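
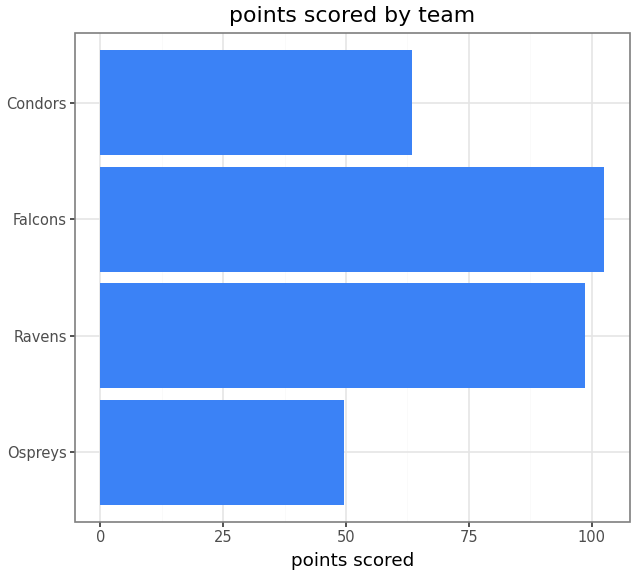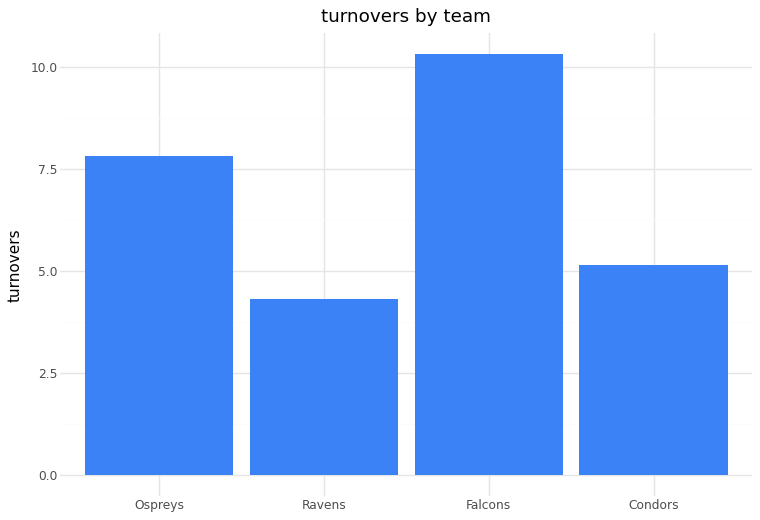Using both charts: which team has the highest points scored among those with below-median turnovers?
Chart 2 median turnovers ≈ 6; below-median teams: Ravens, Condors. Among those, Ravens has the highest points scored (≈ 100).

Ravens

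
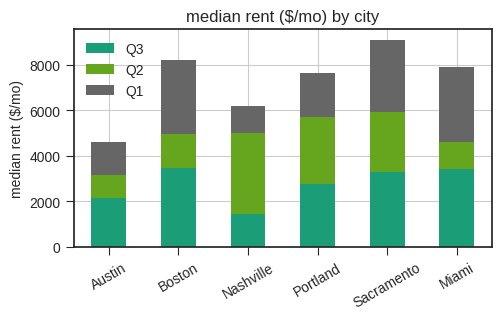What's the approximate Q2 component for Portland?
≈ 3000

Q2 top ≈ 6000, bottom ≈ 3000; segment ≈ 3000.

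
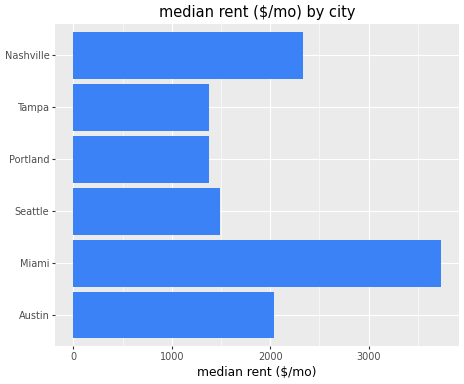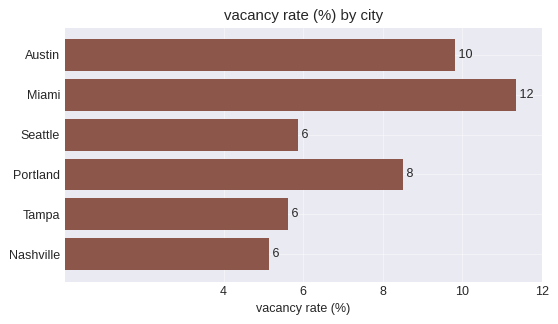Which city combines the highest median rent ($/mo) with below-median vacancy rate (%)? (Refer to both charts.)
Nashville

Chart 2 median vacancy rate (%) ≈ 8; below-median cities: Seattle, Tampa, Nashville. Among those, Nashville has the highest median rent ($/mo) (≈ 2500).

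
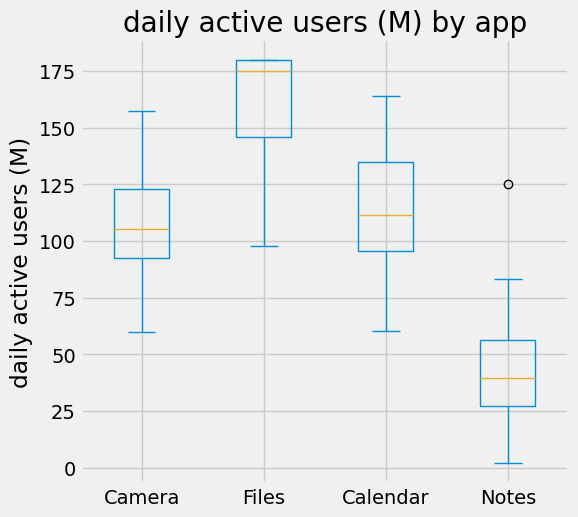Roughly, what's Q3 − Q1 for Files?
≈ 40

Q3 ≈ 180, Q1 ≈ 140; IQR ≈ 40.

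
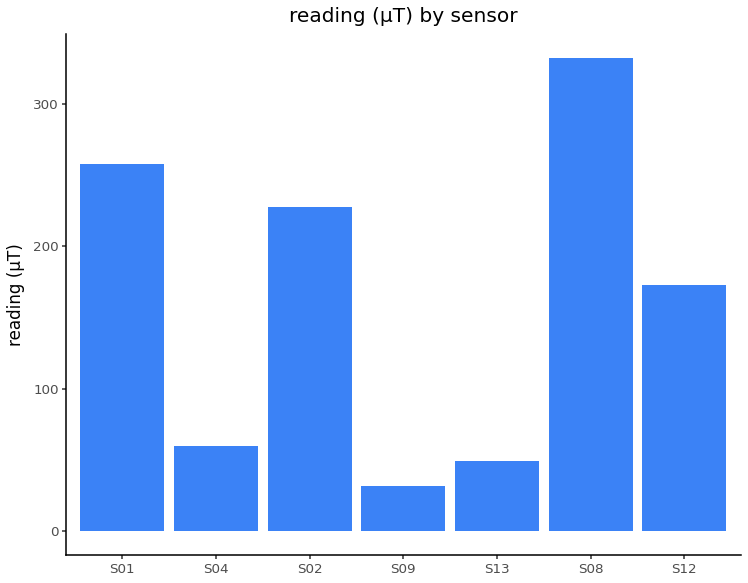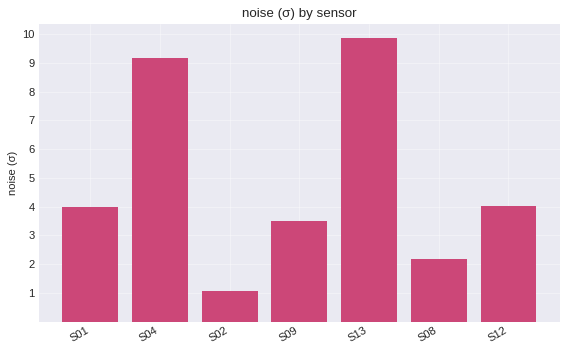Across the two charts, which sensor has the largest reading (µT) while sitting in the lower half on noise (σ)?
Chart 2 median noise (σ) ≈ 4; below-median sensors: S02, S09, S08. Among those, S08 has the highest reading (µT) (≈ 350).

S08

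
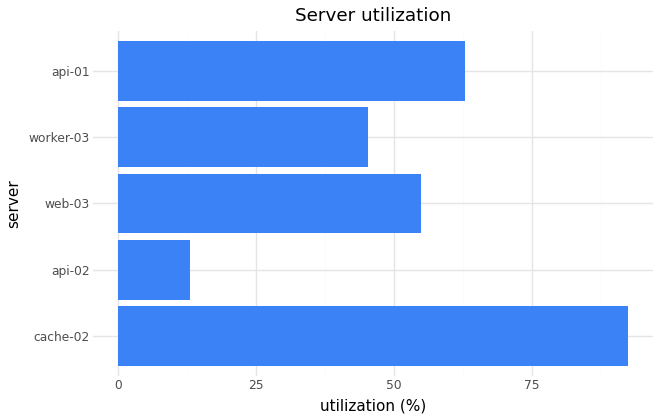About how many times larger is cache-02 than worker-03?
cache-02 ≈ 90, worker-03 ≈ 50; 90/50 ≈ 1.8.

≈ 1.8×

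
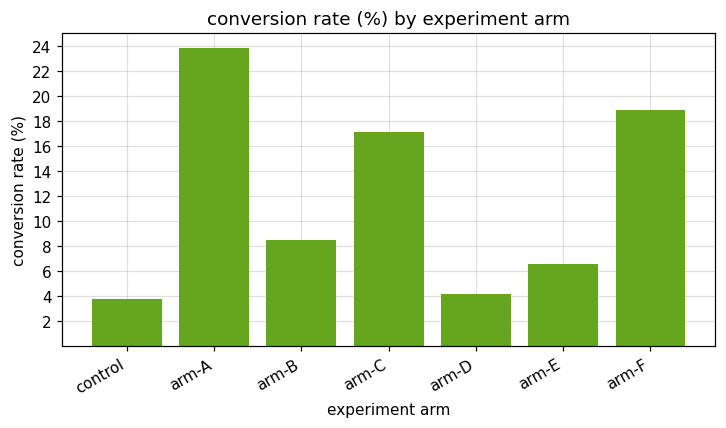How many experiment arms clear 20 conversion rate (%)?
1

Above 20: arm-A.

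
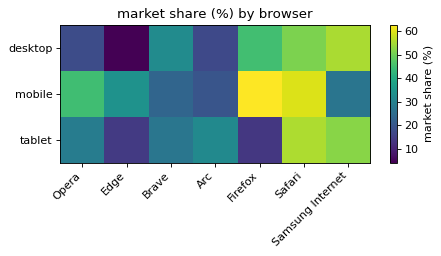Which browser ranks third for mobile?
Top 4 for mobile: Firefox ≈ 65, Safari ≈ 60, Opera ≈ 45, Edge ≈ 35.

Opera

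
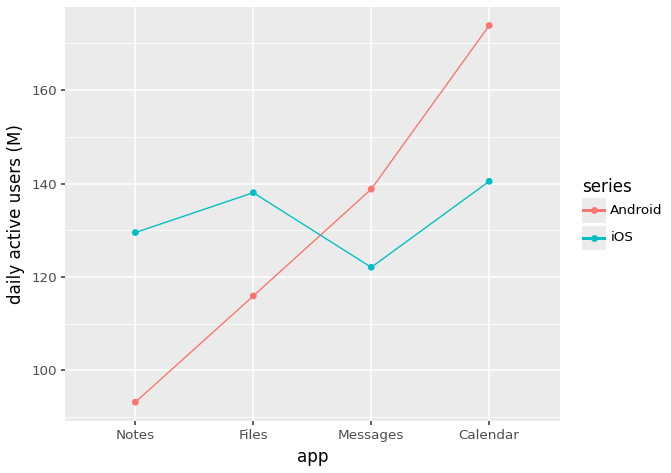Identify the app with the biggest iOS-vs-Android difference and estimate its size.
Notes, ≈ 40 M

Notes: iOS ≈ 130, Android ≈ 90 → gap ≈ 40. Next-largest (Calendar) is only ≈ 30.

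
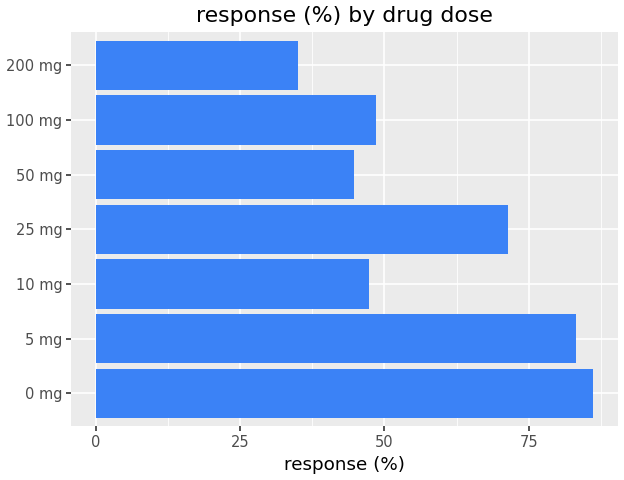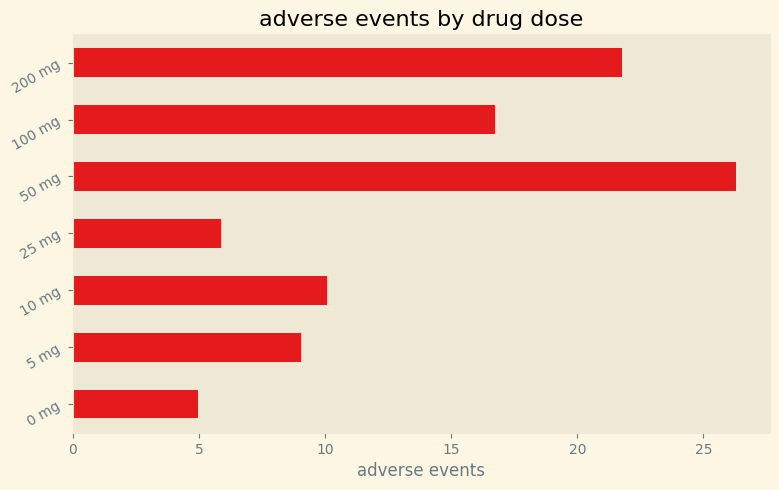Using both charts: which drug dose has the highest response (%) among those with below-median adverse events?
Chart 2 median adverse events ≈ 10; below-median drug doses: 0 mg, 5 mg, 25 mg. Among those, 0 mg has the highest response (%) (≈ 90).

0 mg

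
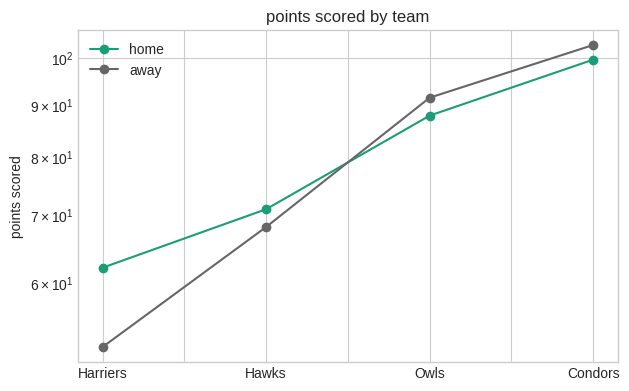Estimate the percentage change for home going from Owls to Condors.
≈ +11.1%

Owls ≈ 90, Condors ≈ 100; (100 − 90) / 90 ≈ +11.1%.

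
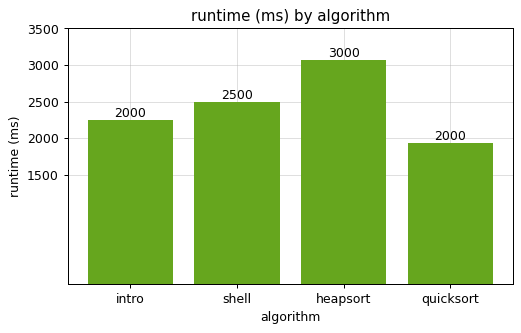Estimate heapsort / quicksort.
≈ 1.5×

heapsort ≈ 3000, quicksort ≈ 2000; 3000/2000 ≈ 1.5.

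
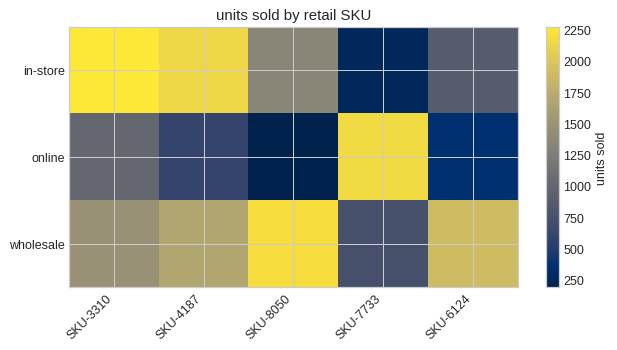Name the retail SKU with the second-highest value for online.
SKU-3310

Top 3 for online: SKU-7733 ≈ 2200, SKU-3310 ≈ 1000, SKU-4187 ≈ 600.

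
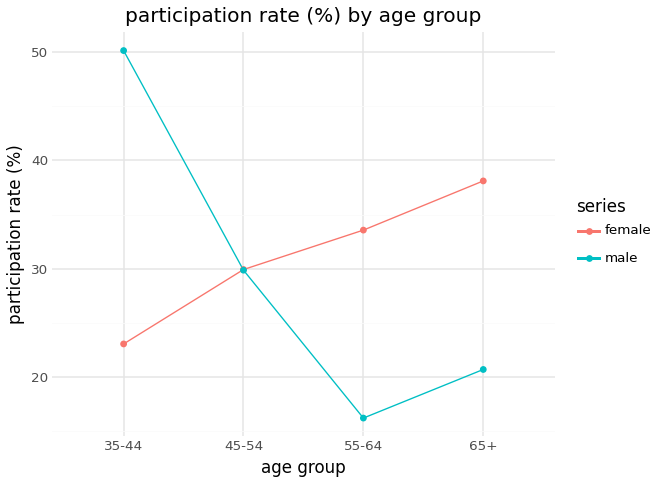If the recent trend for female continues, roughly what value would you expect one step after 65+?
≈ 45

Last three: 30, 35, 40 → slope ≈ 5/step → next ≈ 45.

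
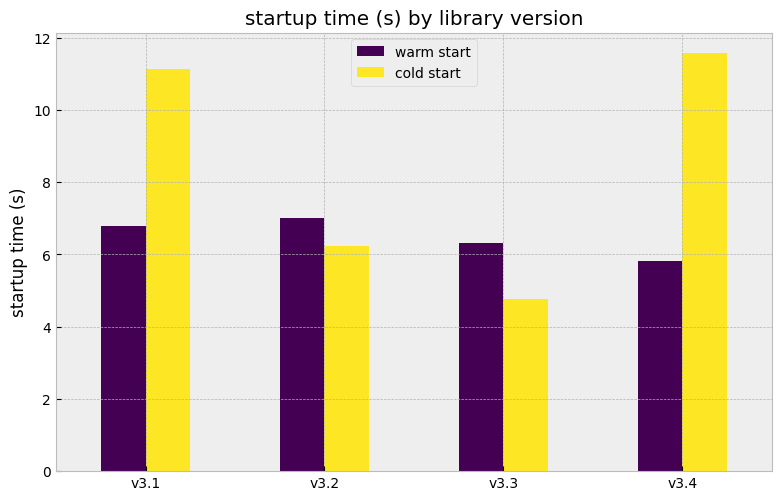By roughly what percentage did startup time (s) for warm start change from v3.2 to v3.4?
v3.2 ≈ 7, v3.4 ≈ 6; (6 − 7) / 7 ≈ -14.3%.

≈ -14.3%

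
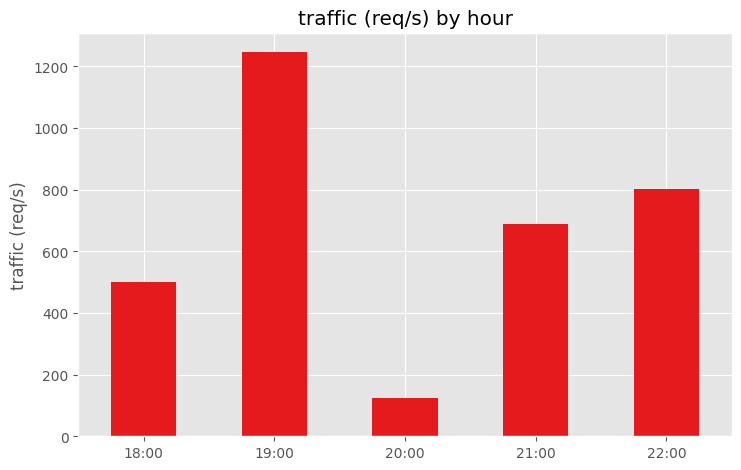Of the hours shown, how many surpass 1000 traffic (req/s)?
1

Above 1000: 19:00.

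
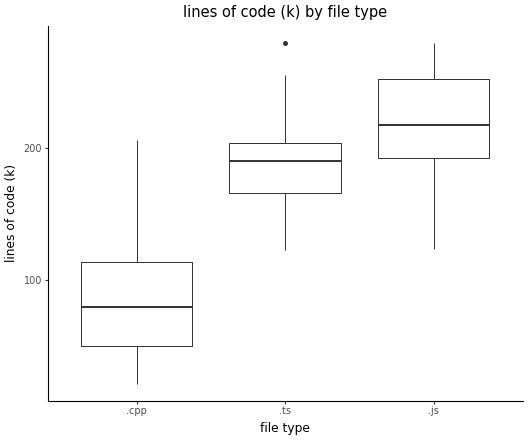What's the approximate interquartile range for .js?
≈ 60

Q3 ≈ 260, Q1 ≈ 200; IQR ≈ 60.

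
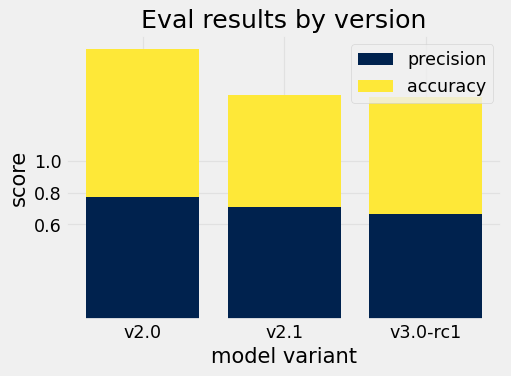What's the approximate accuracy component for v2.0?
accuracy top ≈ 1.8, bottom ≈ 0.8; segment ≈ 1.0.

≈ 1.0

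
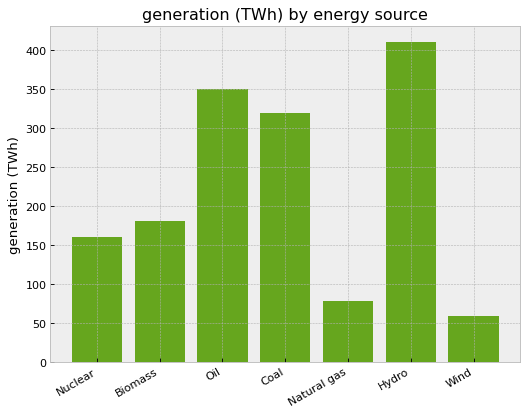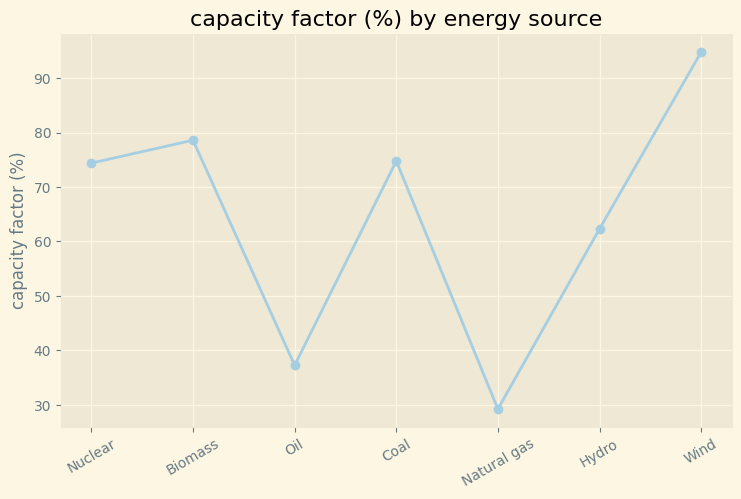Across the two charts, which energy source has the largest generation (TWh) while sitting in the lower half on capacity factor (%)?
Chart 2 median capacity factor (%) ≈ 70; below-median energy sources: Oil, Natural gas, Hydro. Among those, Hydro has the highest generation (TWh) (≈ 400).

Hydro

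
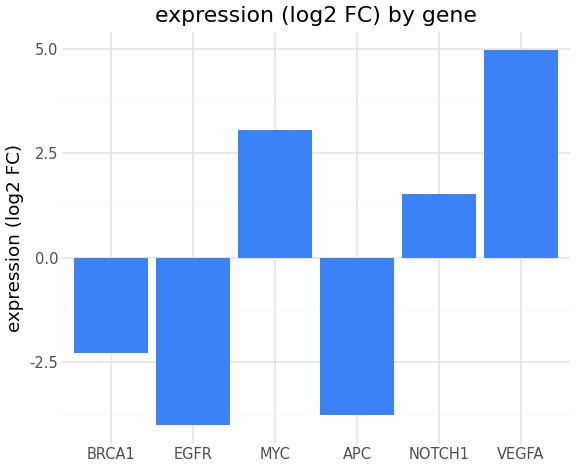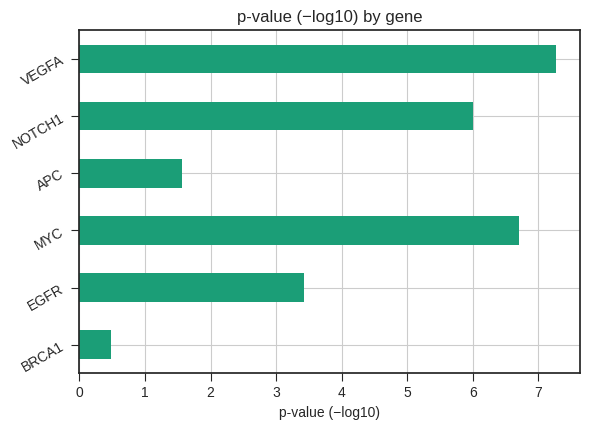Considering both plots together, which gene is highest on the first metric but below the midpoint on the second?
Chart 2 median p-value (−log10) ≈ 5; below-median genes: BRCA1, EGFR, APC. Among those, BRCA1 has the highest expression (log2 FC) (≈ -2.5).

BRCA1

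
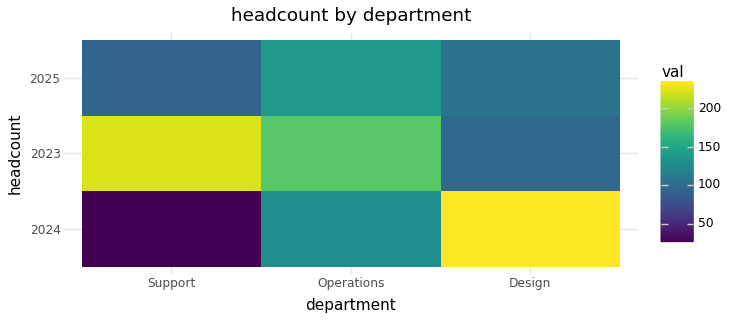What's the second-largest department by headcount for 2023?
Operations

Top 3 for 2023: Support ≈ 220, Operations ≈ 180, Design ≈ 100.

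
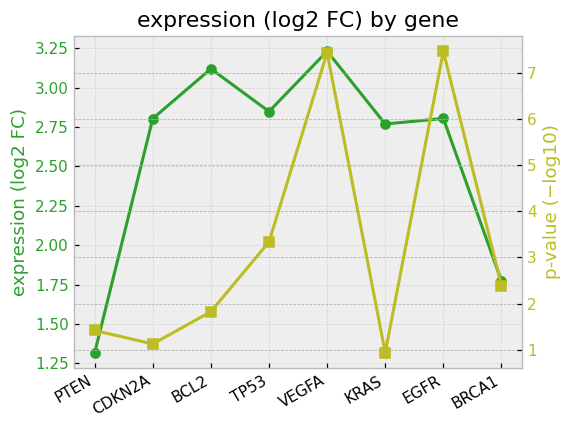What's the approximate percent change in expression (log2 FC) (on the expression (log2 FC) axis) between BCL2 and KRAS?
BCL2 ≈ 3.2, KRAS ≈ 2.8; (2.8 − 3.2) / 3.2 ≈ -12.5%.

≈ -12.5%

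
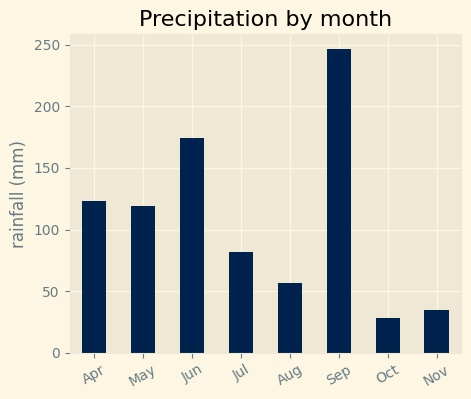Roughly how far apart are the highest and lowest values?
Max Sep ≈ 250, min Oct ≈ 25; range ≈ 225.

≈ 225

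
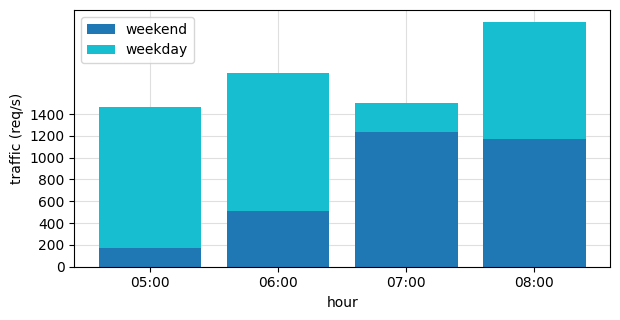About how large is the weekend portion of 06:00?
weekend top ≈ 600, bottom ≈ 0; segment ≈ 600.

≈ 600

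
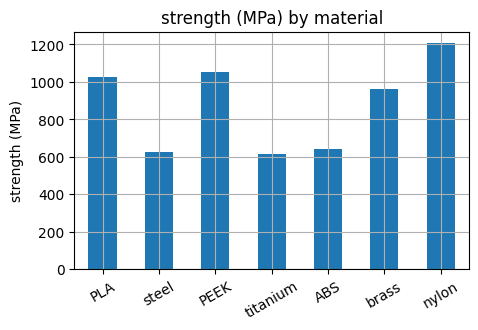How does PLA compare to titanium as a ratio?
≈ 1.67×

PLA ≈ 1000, titanium ≈ 600; 1000/600 ≈ 1.67.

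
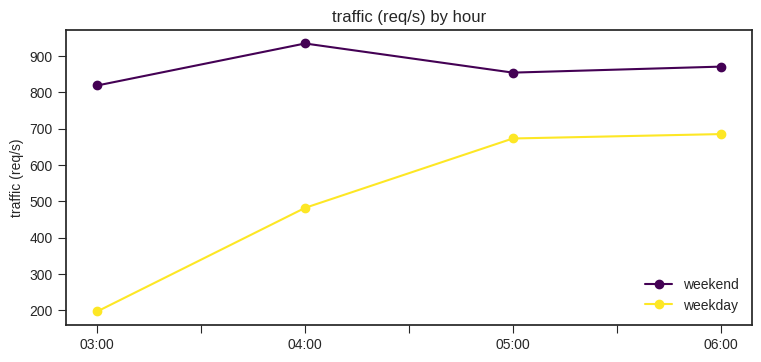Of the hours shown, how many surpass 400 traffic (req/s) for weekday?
Above 400: 04:00, 05:00, 06:00.

3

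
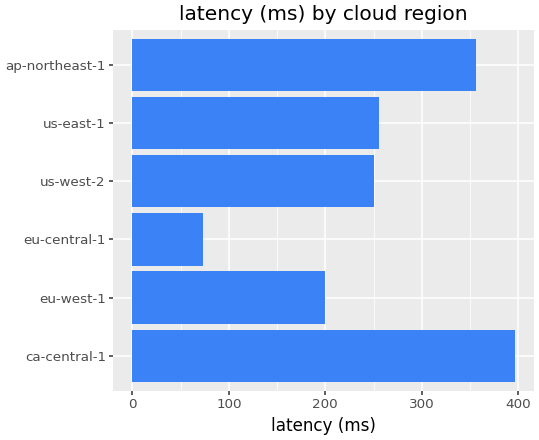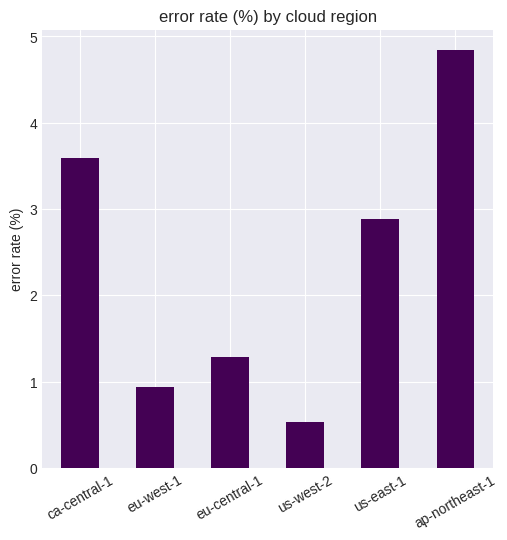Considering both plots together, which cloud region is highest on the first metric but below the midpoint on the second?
Chart 2 median error rate (%) ≈ 2; below-median cloud regions: eu-west-1, eu-central-1, us-west-2. Among those, us-west-2 has the highest latency (ms) (≈ 250).

us-west-2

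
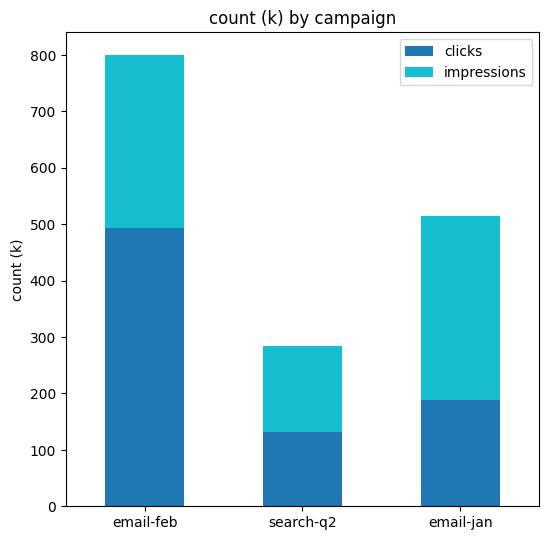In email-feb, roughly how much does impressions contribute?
≈ 300

impressions top ≈ 800, bottom ≈ 500; segment ≈ 300.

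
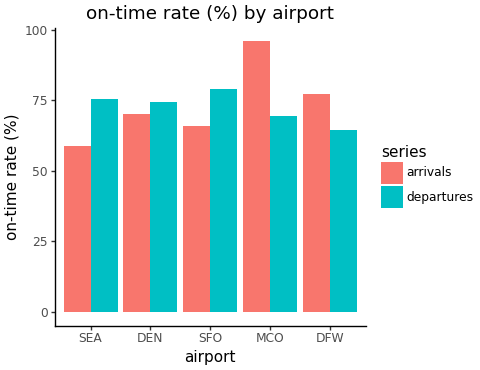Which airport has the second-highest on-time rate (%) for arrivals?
DFW

Top 3 for arrivals: MCO ≈ 100, DFW ≈ 80, DEN ≈ 70.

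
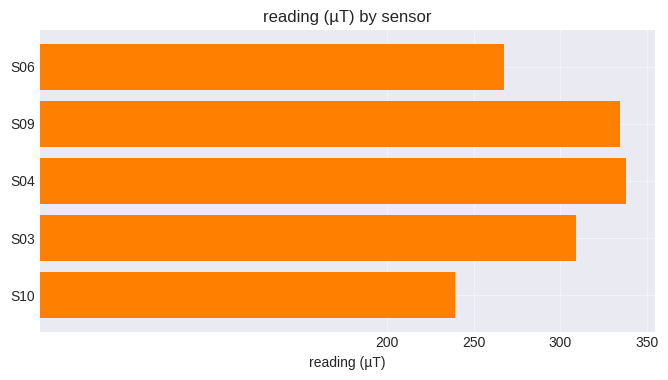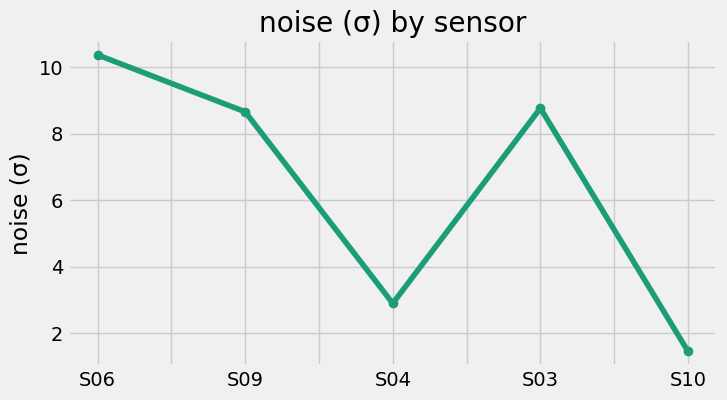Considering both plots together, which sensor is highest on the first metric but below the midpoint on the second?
S04

Chart 2 median noise (σ) ≈ 9; below-median sensors: S04, S10. Among those, S04 has the highest reading (µT) (≈ 350).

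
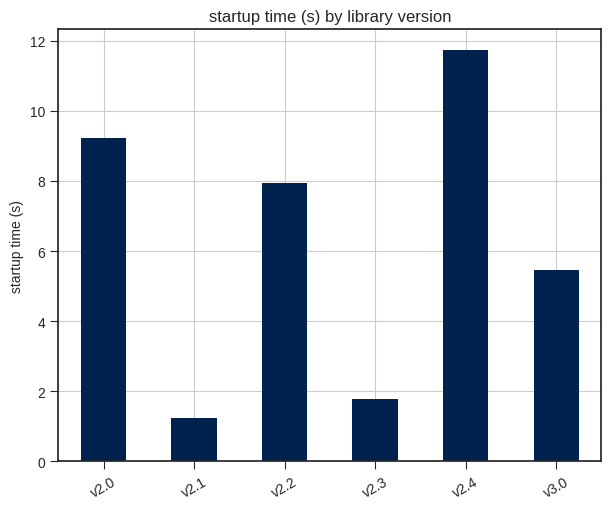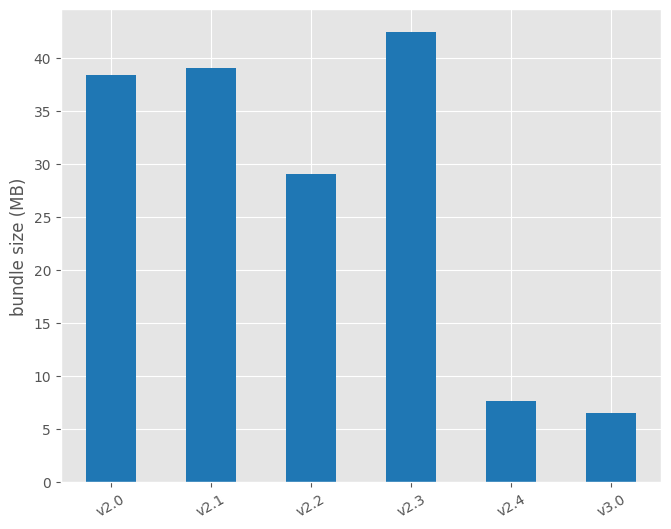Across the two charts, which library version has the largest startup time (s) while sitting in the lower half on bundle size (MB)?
v2.4

Chart 2 median bundle size (MB) ≈ 35; below-median library versions: v2.2, v2.4, v3.0. Among those, v2.4 has the highest startup time (s) (≈ 12).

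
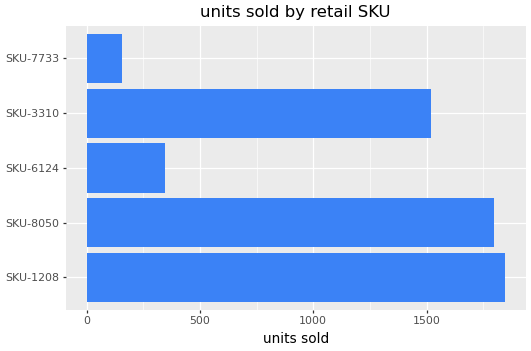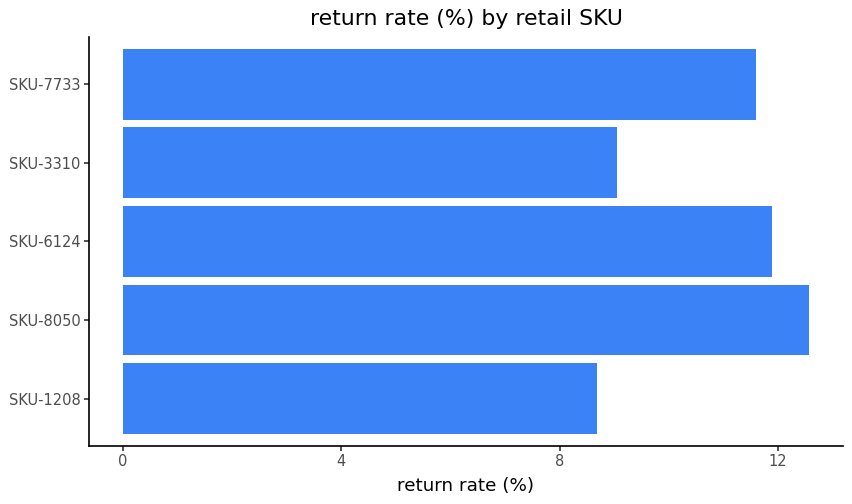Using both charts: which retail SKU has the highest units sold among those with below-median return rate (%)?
SKU-1208

Chart 2 median return rate (%) ≈ 12; below-median retail SKUs: SKU-1208, SKU-3310. Among those, SKU-1208 has the highest units sold (≈ 1800).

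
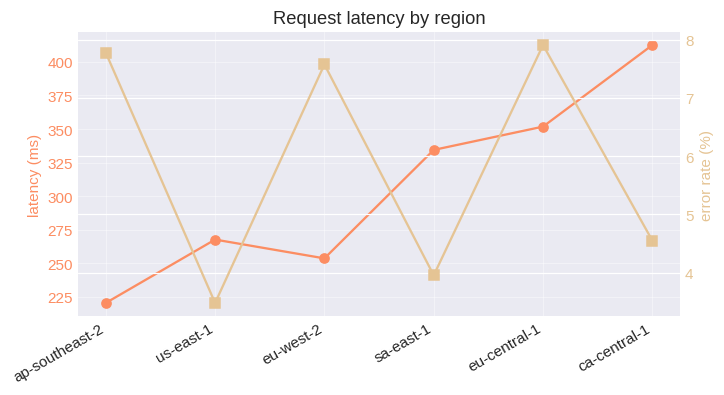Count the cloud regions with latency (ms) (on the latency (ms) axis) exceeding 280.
3

Above 280: sa-east-1, eu-central-1, ca-central-1.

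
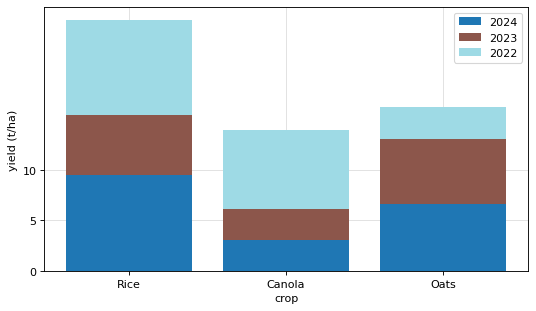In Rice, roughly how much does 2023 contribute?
2023 top ≈ 15, bottom ≈ 10; segment ≈ 5.

≈ 5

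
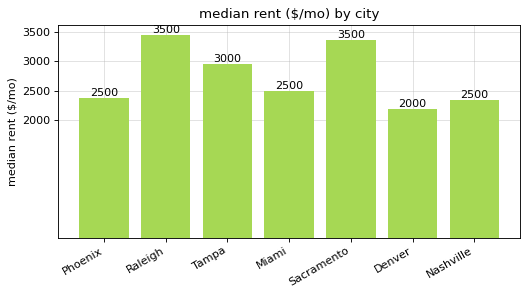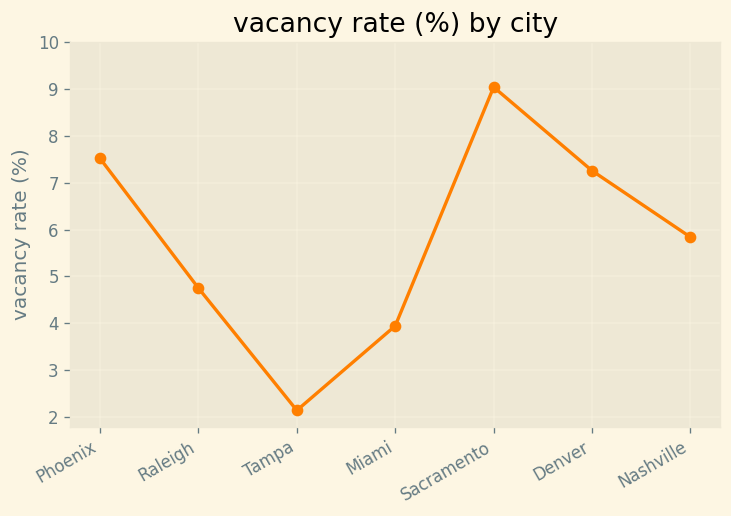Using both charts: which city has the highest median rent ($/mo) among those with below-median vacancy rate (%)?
Raleigh

Chart 2 median vacancy rate (%) ≈ 6; below-median cities: Raleigh, Tampa, Miami. Among those, Raleigh has the highest median rent ($/mo) (≈ 3500).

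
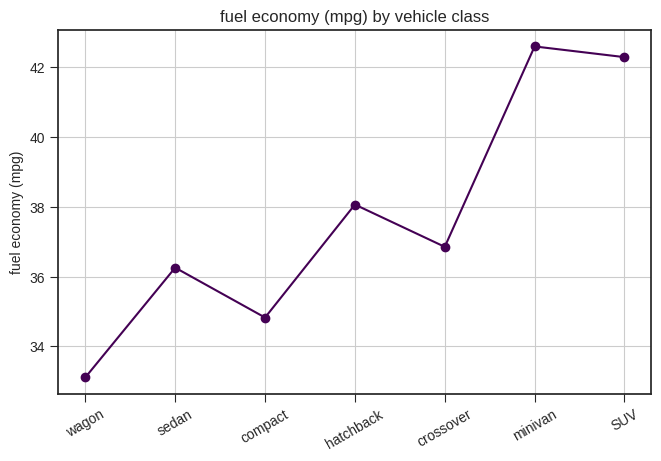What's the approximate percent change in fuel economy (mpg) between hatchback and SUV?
hatchback ≈ 38, SUV ≈ 42; (42 − 38) / 38 ≈ +10.5%.

≈ +10.5%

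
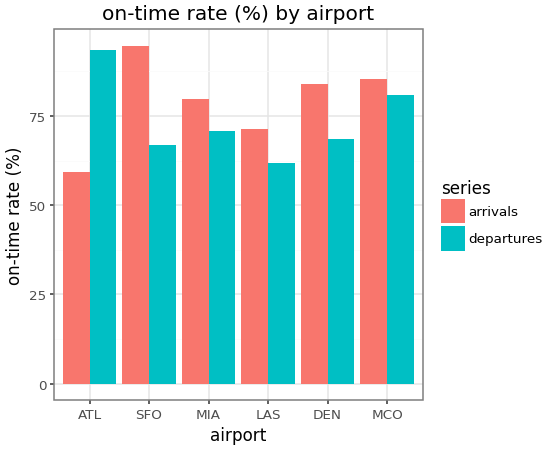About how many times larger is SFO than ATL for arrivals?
≈ 1.5×

SFO ≈ 90, ATL ≈ 60; 90/60 ≈ 1.5.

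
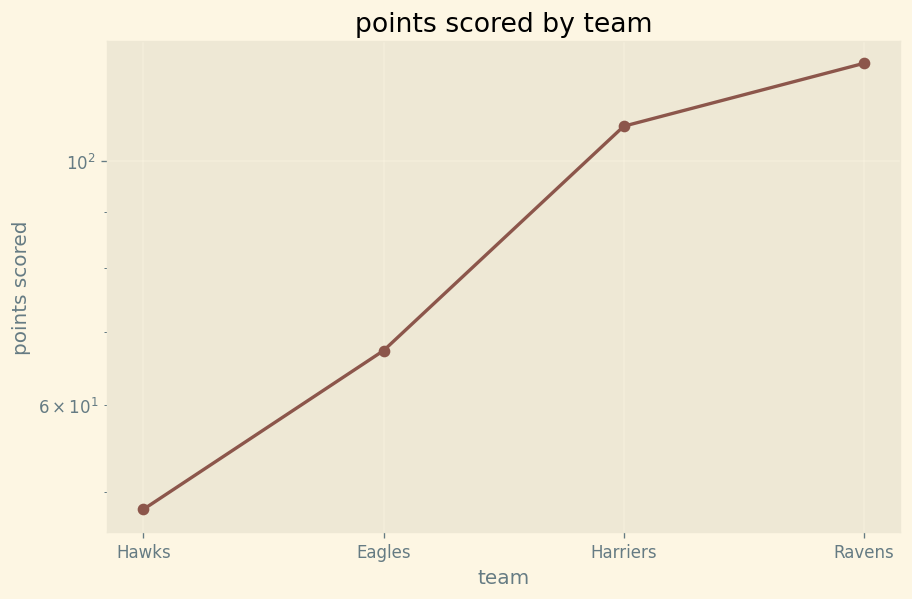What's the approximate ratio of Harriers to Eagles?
Harriers ≈ 110, Eagles ≈ 70; 110/70 ≈ 1.57.

≈ 1.57×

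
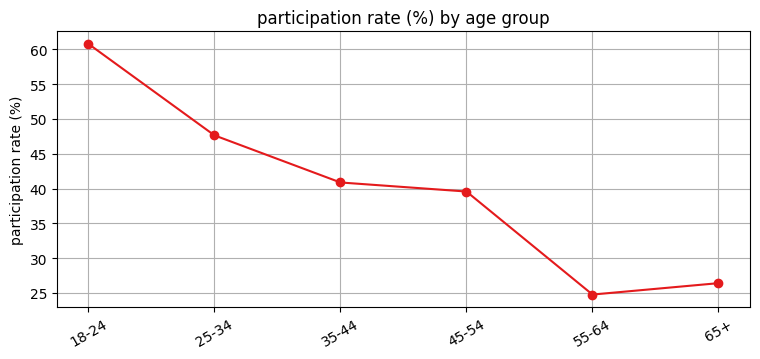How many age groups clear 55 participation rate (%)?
Above 55: 18-24.

1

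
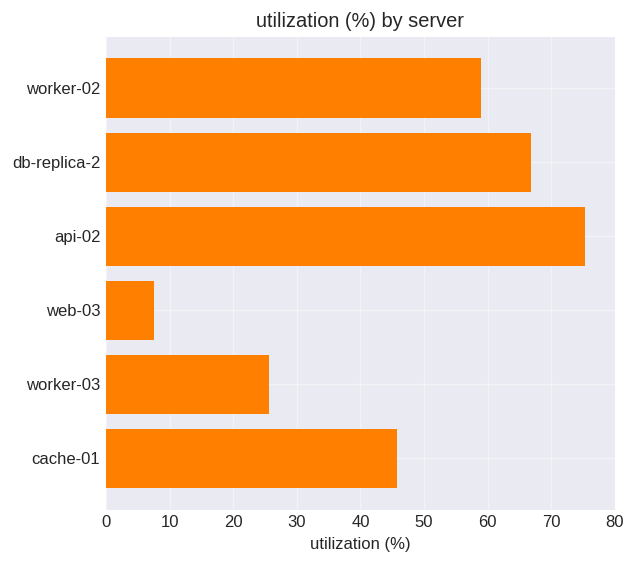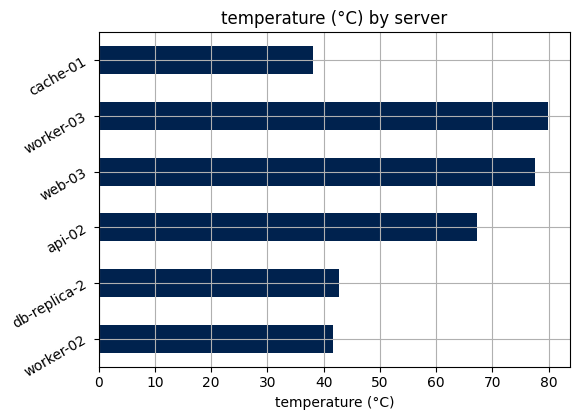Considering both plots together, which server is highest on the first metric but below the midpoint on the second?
Chart 2 median temperature (°C) ≈ 50; below-median servers: worker-02, db-replica-2, cache-01. Among those, db-replica-2 has the highest utilization (%) (≈ 70).

db-replica-2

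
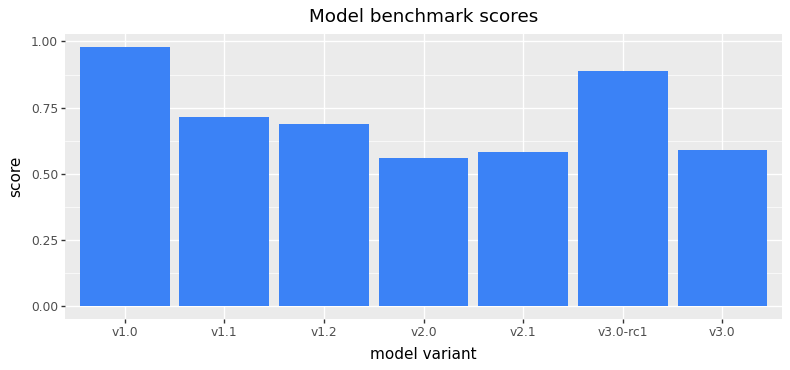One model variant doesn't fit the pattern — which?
v1.0 ≈ 1.0; the rest sit between ≈ 0.6 and ≈ 0.9.

v1.0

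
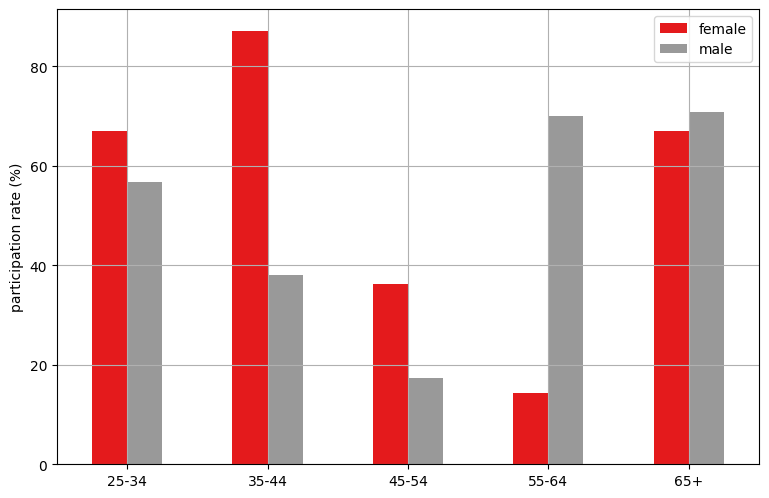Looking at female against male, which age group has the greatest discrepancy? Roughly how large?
55-64: female ≈ 10, male ≈ 70 → gap ≈ 60. Next-largest (35-44) is only ≈ 50.

55-64, ≈ 60 %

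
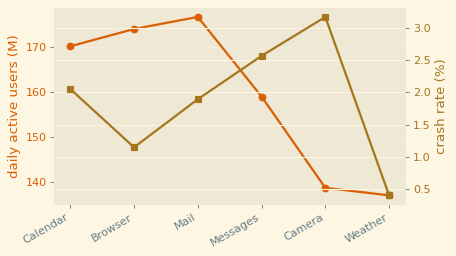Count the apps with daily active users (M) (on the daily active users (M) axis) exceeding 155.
Above 155: Calendar, Browser, Mail, Messages.

4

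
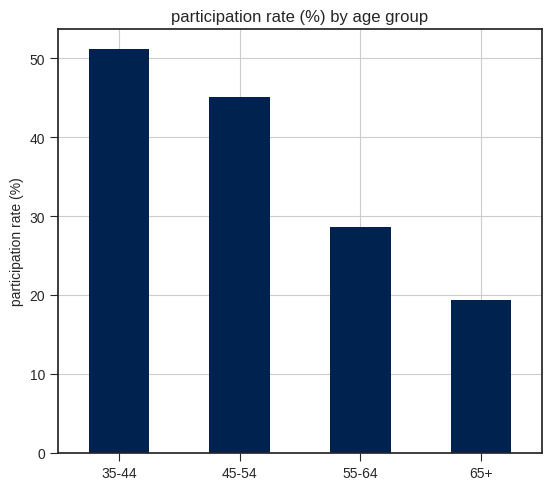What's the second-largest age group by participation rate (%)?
Top 3: 35-44 ≈ 50, 45-54 ≈ 45, 55-64 ≈ 30.

45-54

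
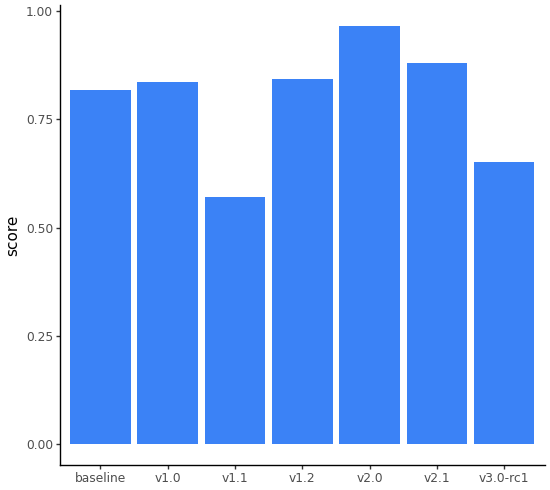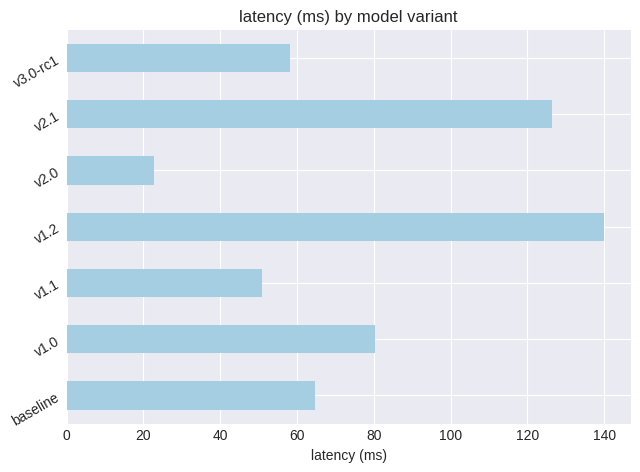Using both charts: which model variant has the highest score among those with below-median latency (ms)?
v2.0

Chart 2 median latency (ms) ≈ 60; below-median model variants: v1.1, v2.0, v3.0-rc1. Among those, v2.0 has the highest score (≈ 1).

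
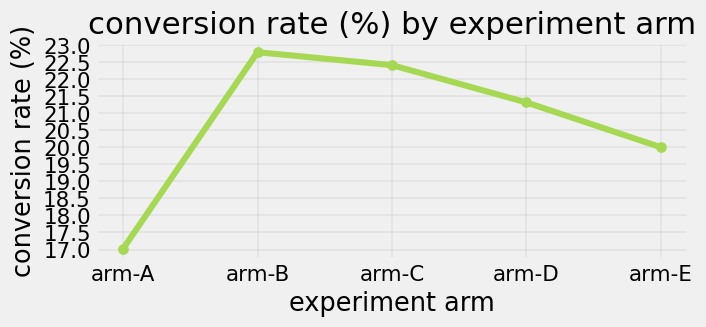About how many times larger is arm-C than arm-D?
≈ 1.05×

arm-C ≈ 22.5, arm-D ≈ 21.5; 22.5/21.5 ≈ 1.05.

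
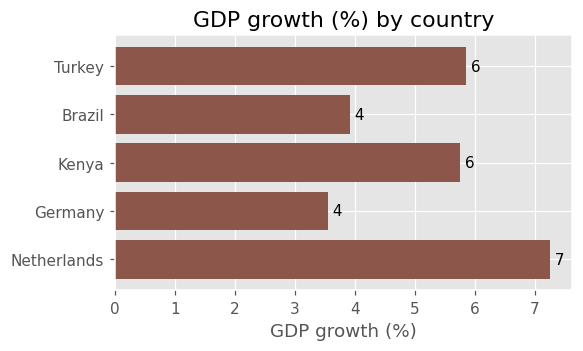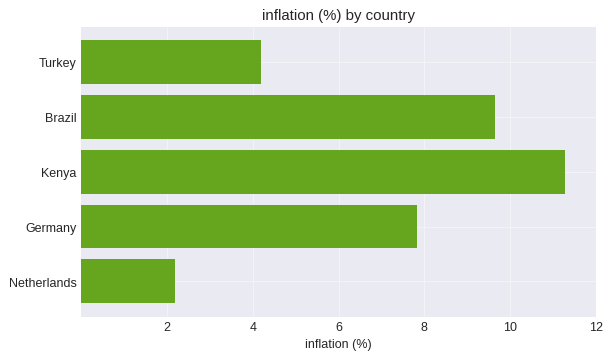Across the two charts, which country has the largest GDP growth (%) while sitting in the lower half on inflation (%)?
Netherlands

Chart 2 median inflation (%) ≈ 8; below-median countries: Turkey, Netherlands. Among those, Netherlands has the highest GDP growth (%) (≈ 7).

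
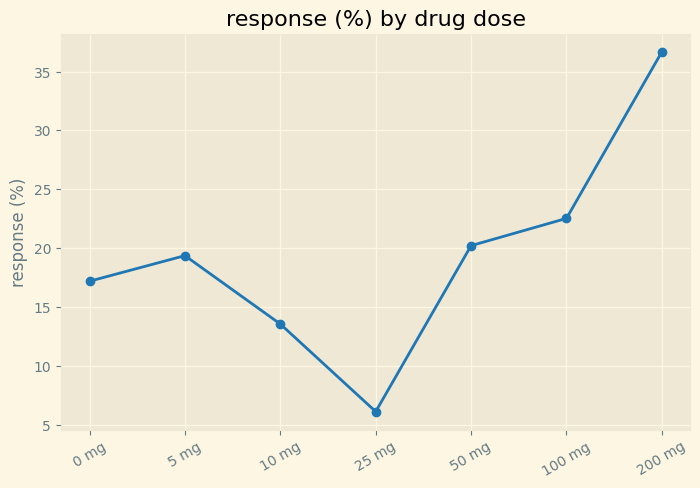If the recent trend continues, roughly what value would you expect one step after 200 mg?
Last three: 20, 25, 35 → slope ≈ 7.5/step → next ≈ 42.5.

≈ 42.5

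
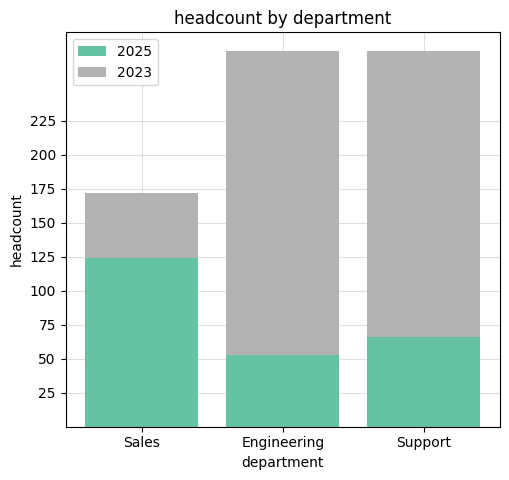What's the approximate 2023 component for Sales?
≈ 50

2023 top ≈ 175, bottom ≈ 125; segment ≈ 50.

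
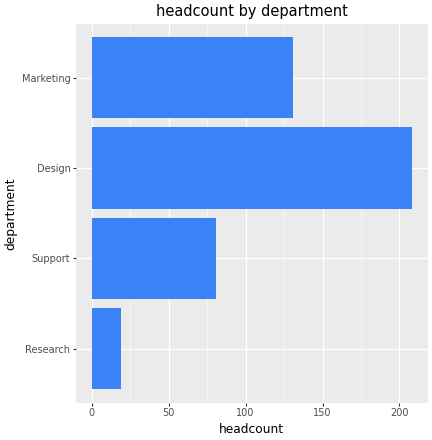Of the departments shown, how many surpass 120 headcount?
2

Above 120: Design, Marketing.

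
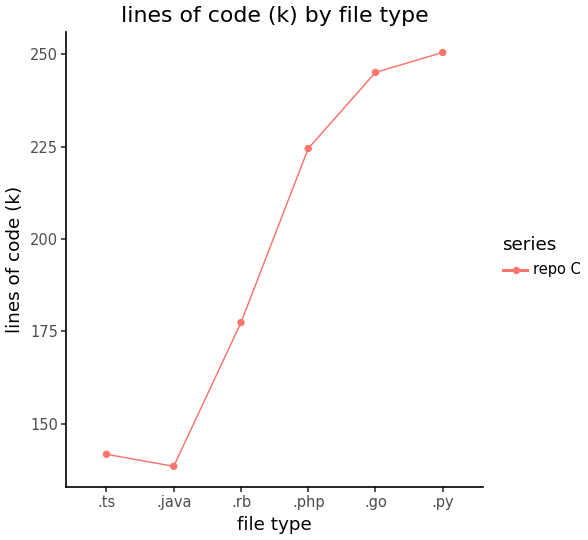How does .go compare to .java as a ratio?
.go ≈ 250, .java ≈ 140; 250/140 ≈ 1.79.

≈ 1.79×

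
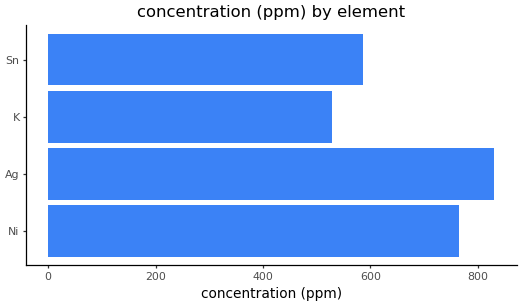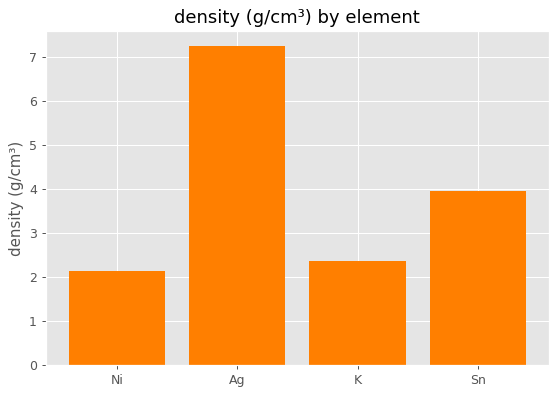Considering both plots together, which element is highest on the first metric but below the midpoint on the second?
Chart 2 median density (g/cm³) ≈ 3; below-median elements: Ni, K. Among those, Ni has the highest concentration (ppm) (≈ 800).

Ni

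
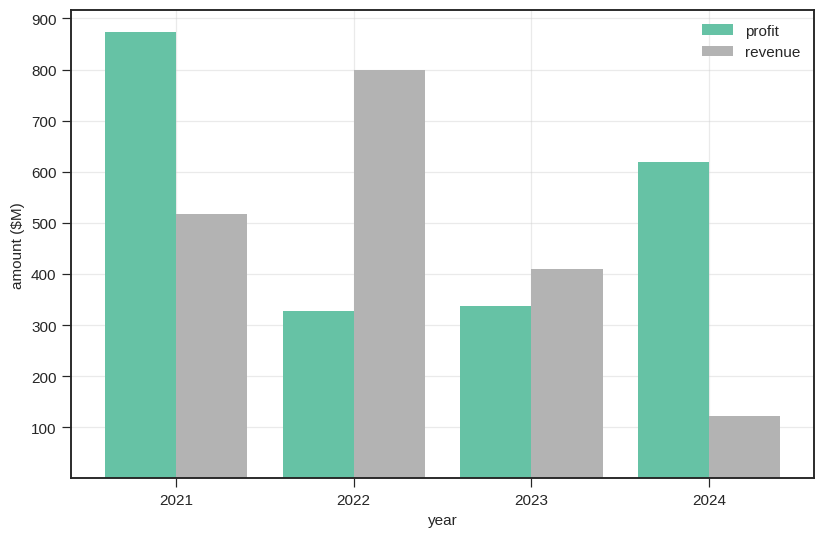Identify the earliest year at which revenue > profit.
2021: revenue ≈ 500 vs profit ≈ 900 (not yet); 2022: revenue ≈ 800 vs profit ≈ 300 (first crossover).

2022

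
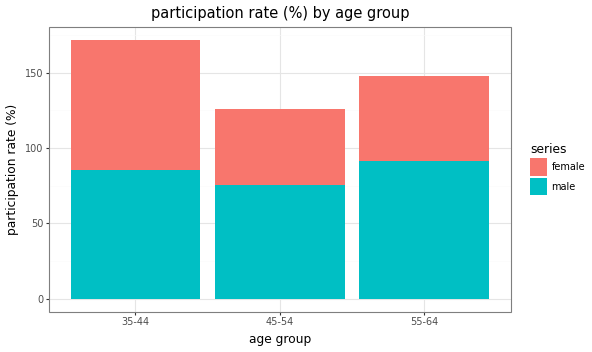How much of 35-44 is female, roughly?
female top ≈ 180, bottom ≈ 80; segment ≈ 100.

≈ 100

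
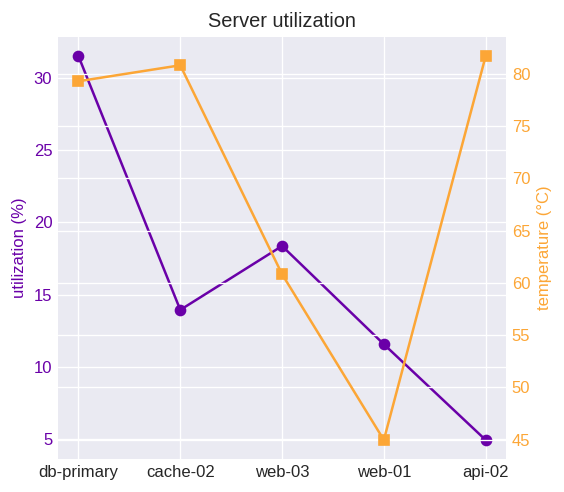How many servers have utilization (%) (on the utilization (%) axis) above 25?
1

Above 25: db-primary.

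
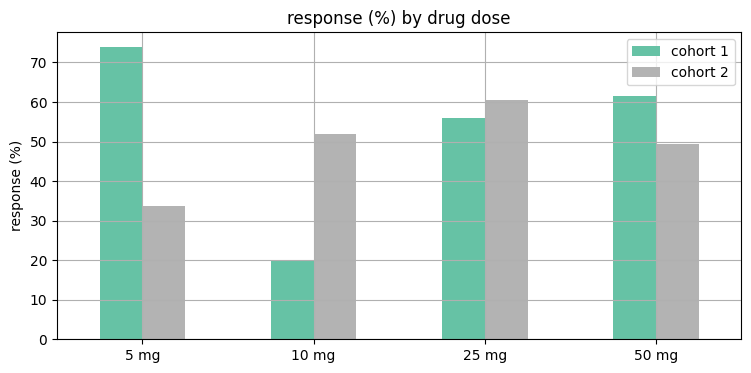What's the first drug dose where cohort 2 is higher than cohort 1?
5 mg: cohort 2 ≈ 30 vs cohort 1 ≈ 70 (not yet); 10 mg: cohort 2 ≈ 50 vs cohort 1 ≈ 20 (first crossover).

10 mg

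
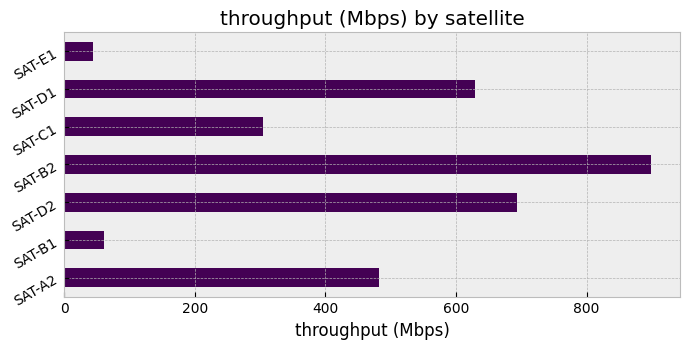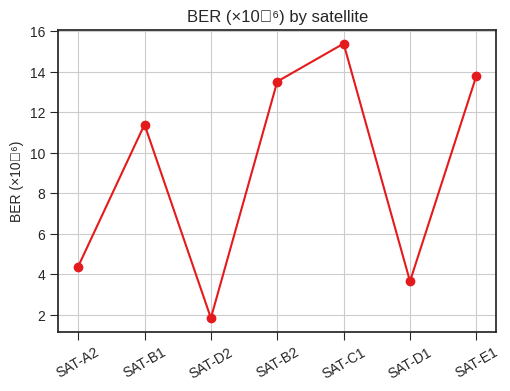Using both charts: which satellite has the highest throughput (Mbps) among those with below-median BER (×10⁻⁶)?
Chart 2 median BER (×10⁻⁶) ≈ 12; below-median satellites: SAT-A2, SAT-D2, SAT-D1. Among those, SAT-D2 has the highest throughput (Mbps) (≈ 700).

SAT-D2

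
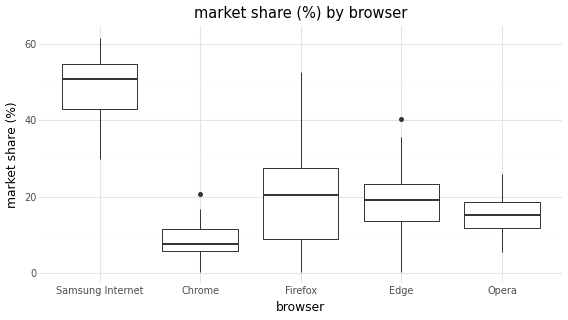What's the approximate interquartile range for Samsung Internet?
Q3 ≈ 55, Q1 ≈ 45; IQR ≈ 10.

≈ 10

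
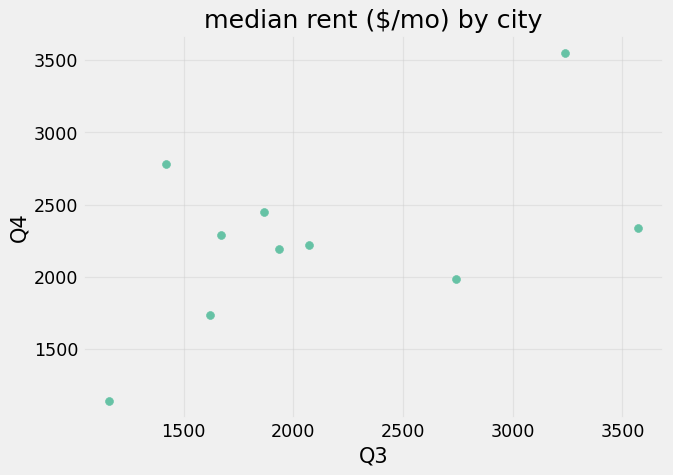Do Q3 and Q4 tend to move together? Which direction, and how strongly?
Points are positively correlated; moderate (|r| ≈ 0.5).

positive, moderate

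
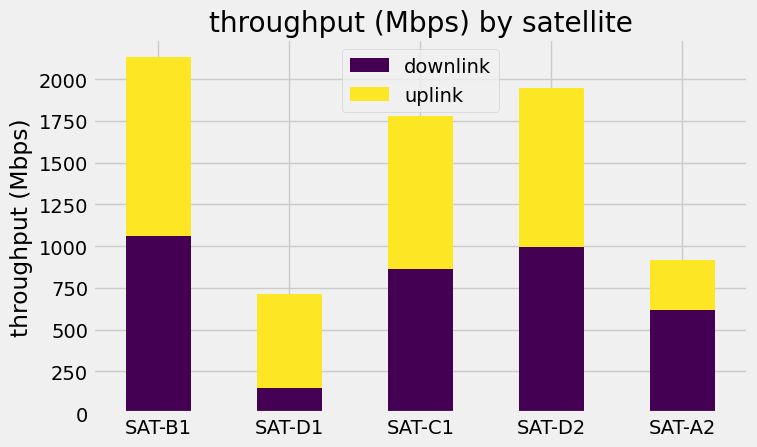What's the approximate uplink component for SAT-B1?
≈ 1200

uplink top ≈ 2200, bottom ≈ 1000; segment ≈ 1200.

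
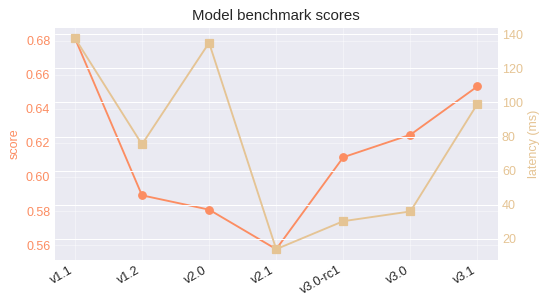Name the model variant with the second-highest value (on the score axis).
Top 3 (on the score axis): v1.1 ≈ 0.68, v3.1 ≈ 0.66, v3.0 ≈ 0.62.

v3.1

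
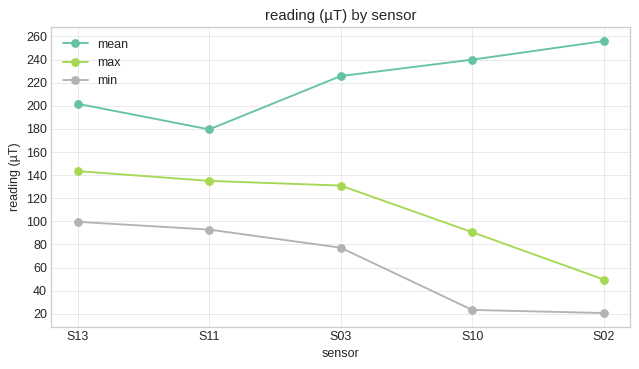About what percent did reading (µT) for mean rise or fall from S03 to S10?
≈ +9.1%

S03 ≈ 220, S10 ≈ 240; (240 − 220) / 220 ≈ +9.1%.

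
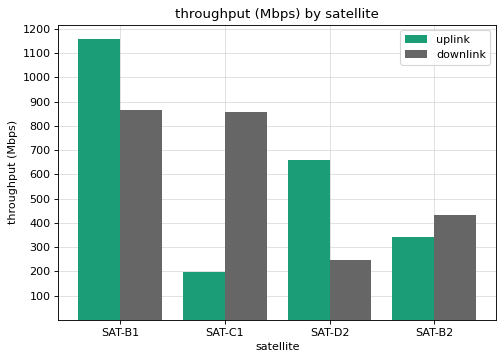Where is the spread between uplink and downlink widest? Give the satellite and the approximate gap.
SAT-C1: uplink ≈ 200, downlink ≈ 900 → gap ≈ 700. Next-largest (SAT-D2) is only ≈ 500.

SAT-C1, ≈ 700 Mbps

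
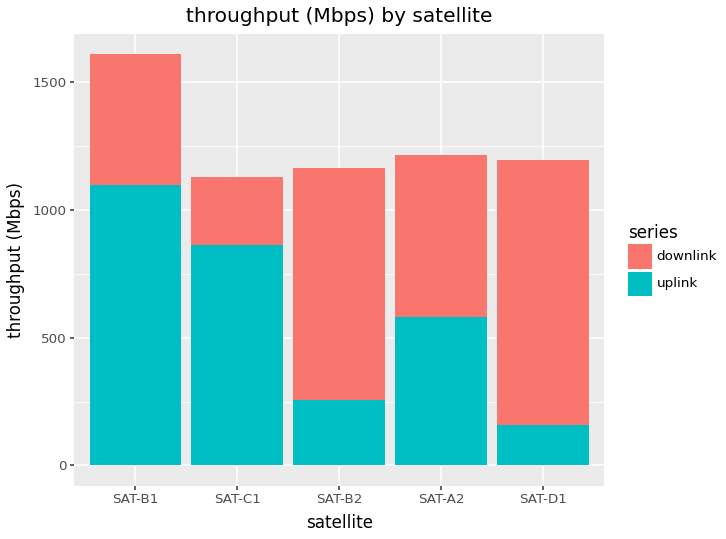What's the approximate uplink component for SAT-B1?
≈ 1000

uplink top ≈ 1000, bottom ≈ 0; segment ≈ 1000.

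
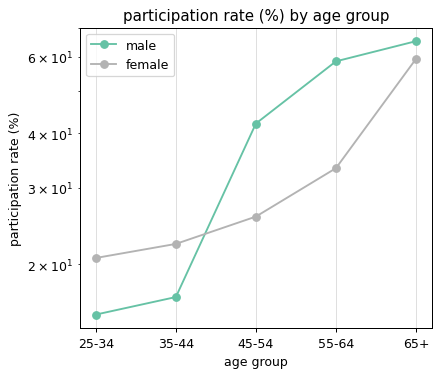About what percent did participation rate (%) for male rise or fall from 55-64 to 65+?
≈ +8.3%

55-64 ≈ 60, 65+ ≈ 65; (65 − 60) / 60 ≈ +8.3%.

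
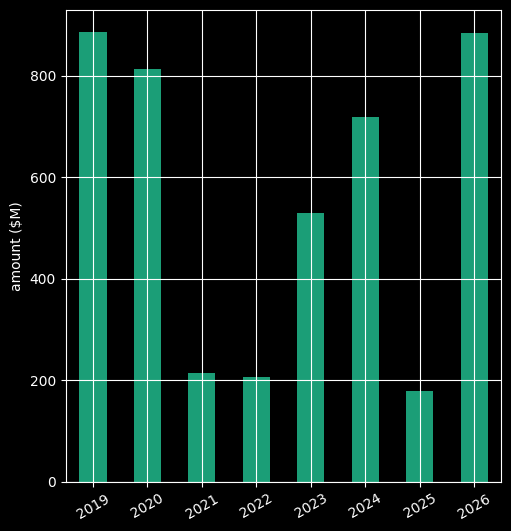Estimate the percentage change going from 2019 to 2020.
2019 ≈ 900, 2020 ≈ 800; (800 − 900) / 900 ≈ -11.1%.

≈ -11.1%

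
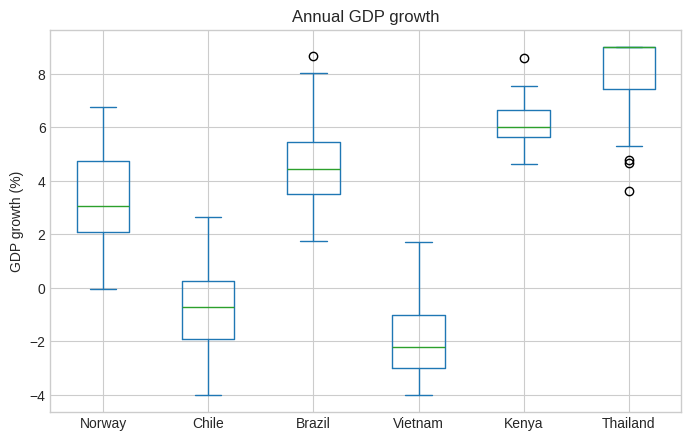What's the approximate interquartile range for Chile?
≈ 2

Q3 ≈ 0, Q1 ≈ -2; IQR ≈ 2.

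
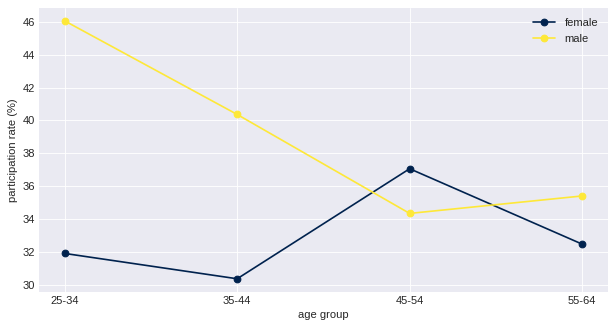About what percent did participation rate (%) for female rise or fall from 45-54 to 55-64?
≈ -15.8%

45-54 ≈ 38, 55-64 ≈ 32; (32 − 38) / 38 ≈ -15.8%.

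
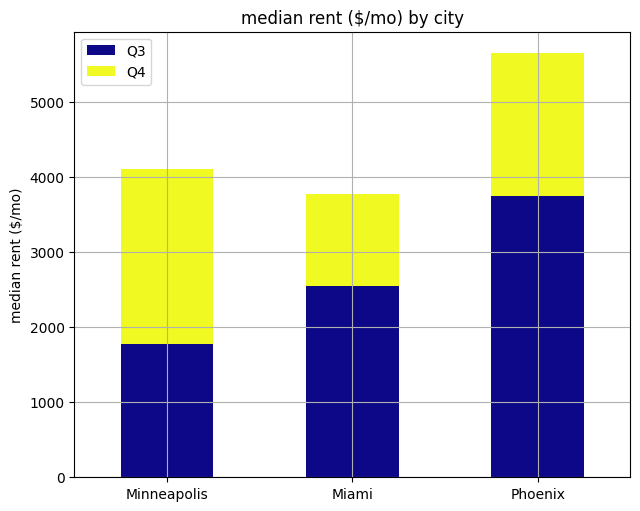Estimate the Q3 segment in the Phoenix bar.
≈ 4000

Q3 top ≈ 4000, bottom ≈ 0; segment ≈ 4000.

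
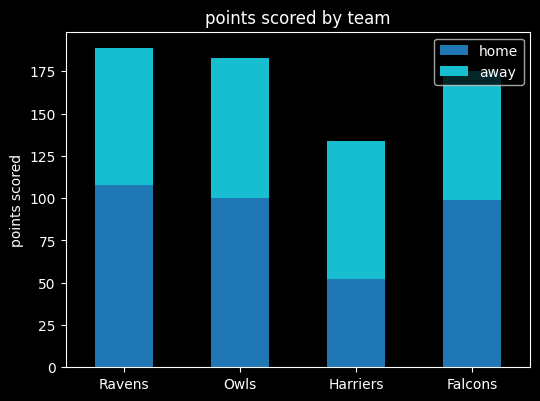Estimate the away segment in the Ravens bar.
≈ 80

away top ≈ 180, bottom ≈ 100; segment ≈ 80.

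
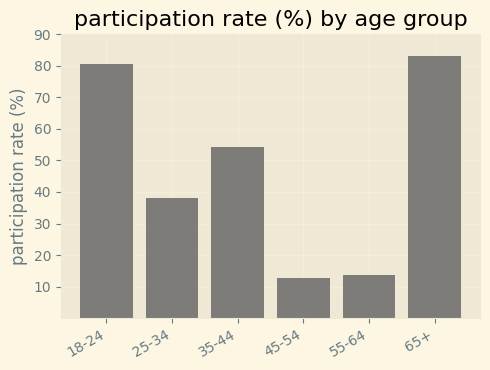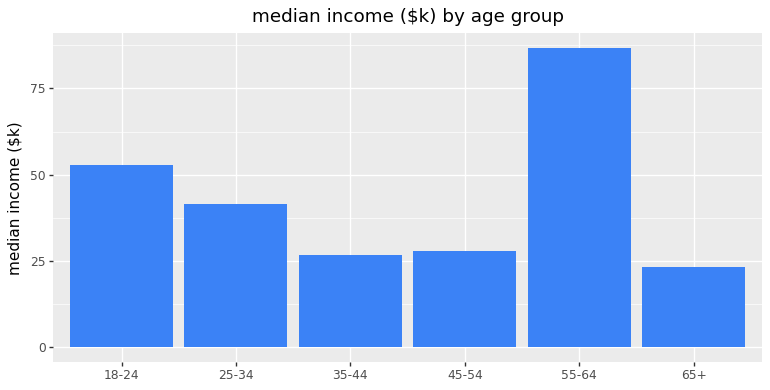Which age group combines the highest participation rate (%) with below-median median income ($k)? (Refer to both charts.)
Chart 2 median median income ($k) ≈ 30; below-median age groups: 35-44, 45-54, 65+. Among those, 65+ has the highest participation rate (%) (≈ 80).

65+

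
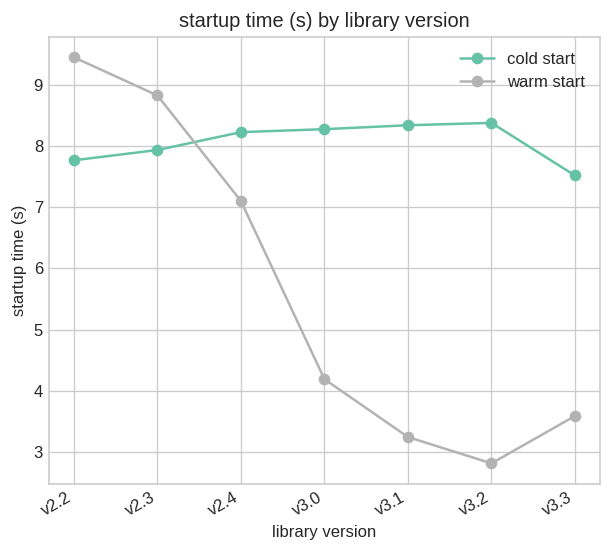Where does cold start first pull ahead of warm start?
v2.3: cold start ≈ 8 vs warm start ≈ 9 (not yet); v2.4: cold start ≈ 8 vs warm start ≈ 7 (first crossover).

v2.4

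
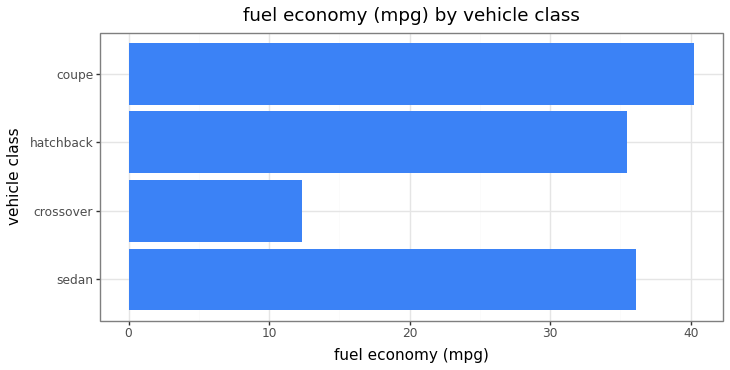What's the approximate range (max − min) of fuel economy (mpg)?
≈ 30

Max coupe ≈ 40, min crossover ≈ 10; range ≈ 30.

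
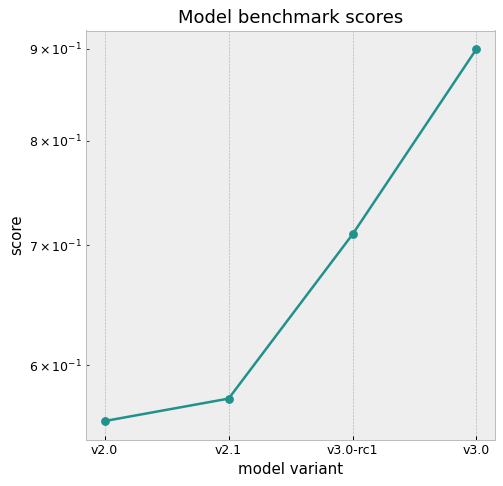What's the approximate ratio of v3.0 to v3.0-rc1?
≈ 1.29×

v3.0 ≈ 0.90, v3.0-rc1 ≈ 0.70; 0.90/0.70 ≈ 1.29.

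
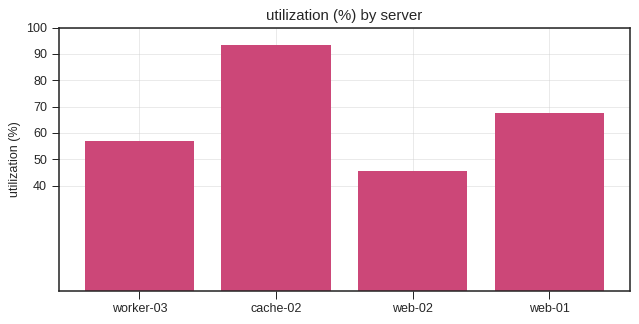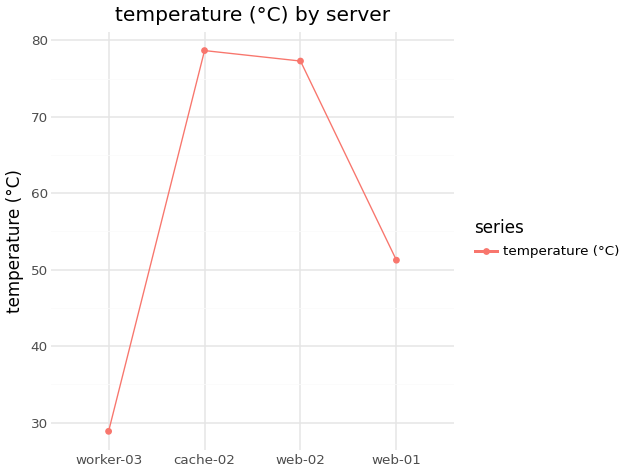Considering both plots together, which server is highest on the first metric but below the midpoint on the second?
web-01

Chart 2 median temperature (°C) ≈ 60; below-median servers: worker-03, web-01. Among those, web-01 has the highest utilization (%) (≈ 70).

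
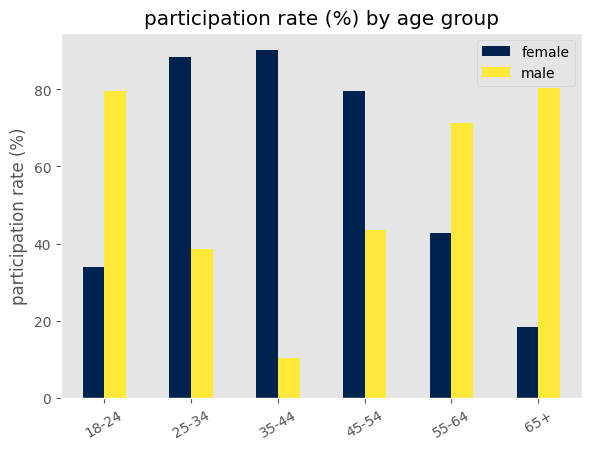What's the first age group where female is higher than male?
18-24: female ≈ 30 vs male ≈ 80 (not yet); 25-34: female ≈ 90 vs male ≈ 40 (first crossover).

25-34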